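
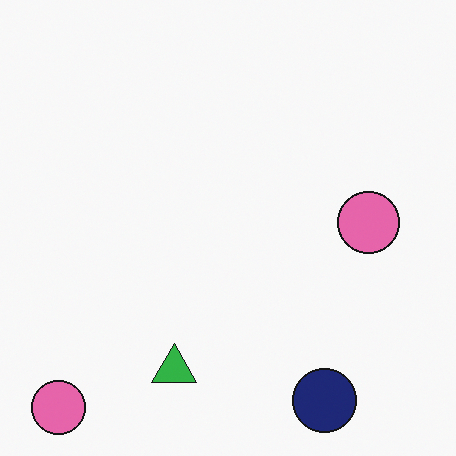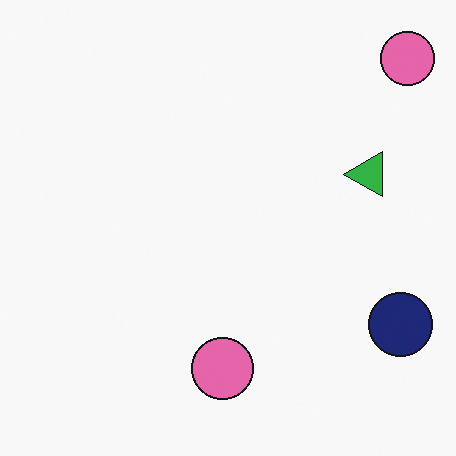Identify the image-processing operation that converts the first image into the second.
It was transposed (reflected across the top-left ↔ bottom-right diagonal).

Shapes have swapped their row and column positions — what was in the top-right is now in the bottom-left — a diagonal reflection.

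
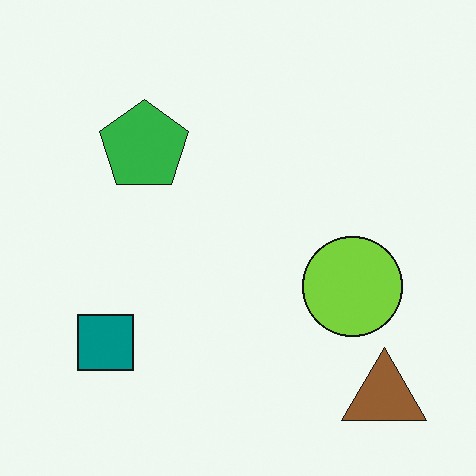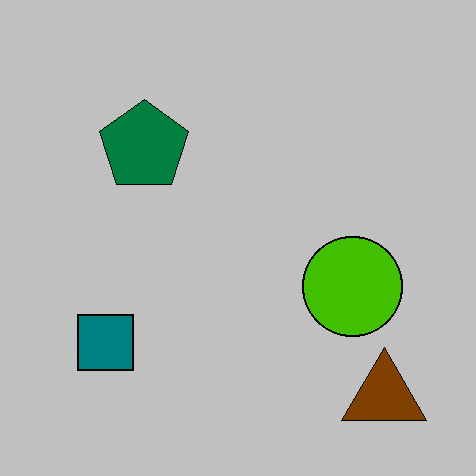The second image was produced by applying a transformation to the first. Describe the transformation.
The image was heavily posterized to just a handful of flat colors.

Each flat color has snapped to a coarser quantized level — most visibly, the near-white background has dropped to a flat grey.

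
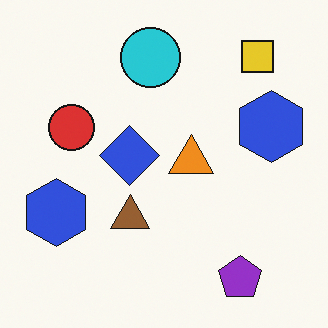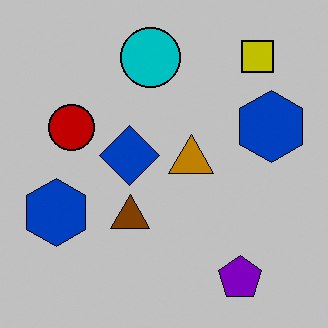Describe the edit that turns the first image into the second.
The transformation is: aggressively posterized.

Each flat color has snapped to a coarser quantized level — most visibly, the near-white background has dropped to a flat grey.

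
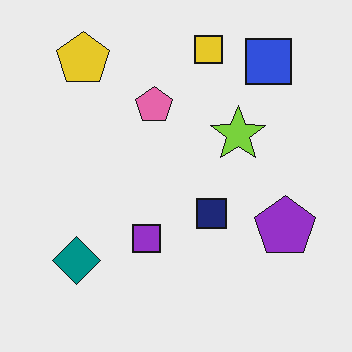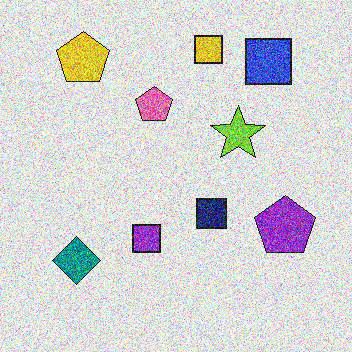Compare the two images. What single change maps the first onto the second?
This is the original image degraded with a thick layer of grain.

Random speckle covers the whole image, including the flat background.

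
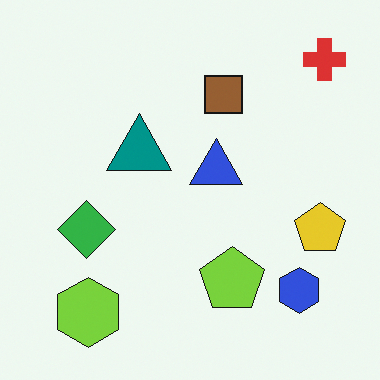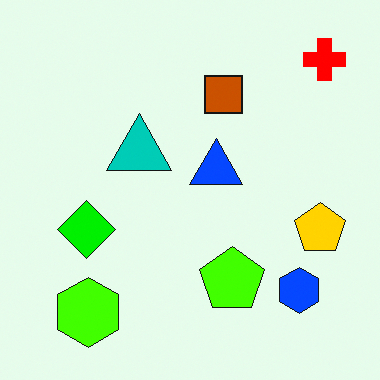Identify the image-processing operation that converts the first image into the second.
The image was heavily oversaturated.

All colors are more vivid — a global saturation change.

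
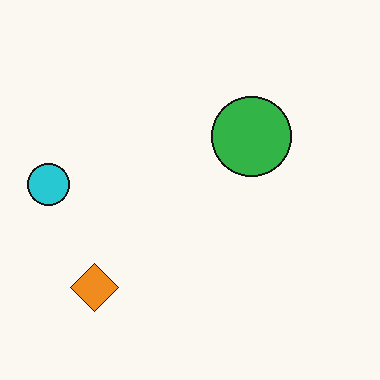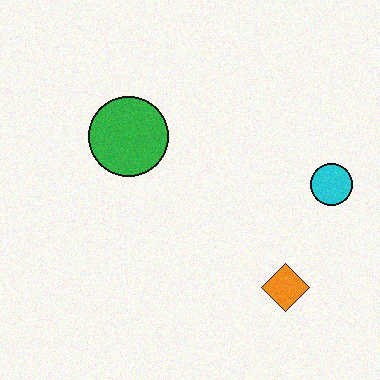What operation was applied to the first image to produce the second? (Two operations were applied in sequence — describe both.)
The image was flipped horizontally (left ↔ right), then degraded with light additive noise.

The cyan circle is in the left of the first image and the right of the second — shapes on opposite sides of the vertical midline have swapped in a mirror flip. Random speckle covers the whole image, including the flat background.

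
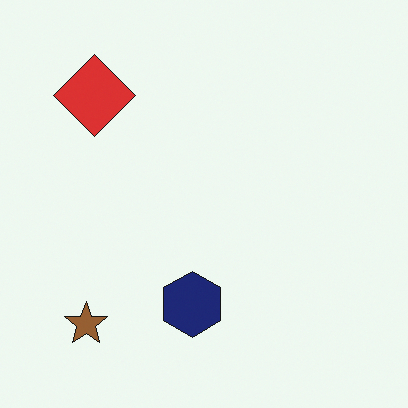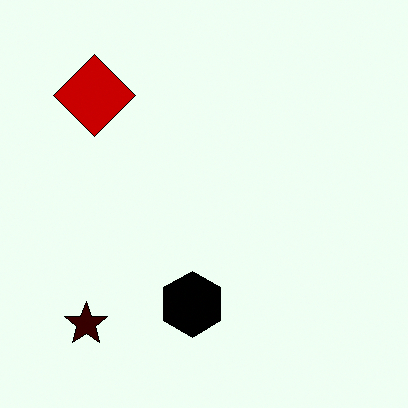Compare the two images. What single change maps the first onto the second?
The image was boosted in contrast.

Tones are pushed away from mid-grey across the whole image — a global contrast change.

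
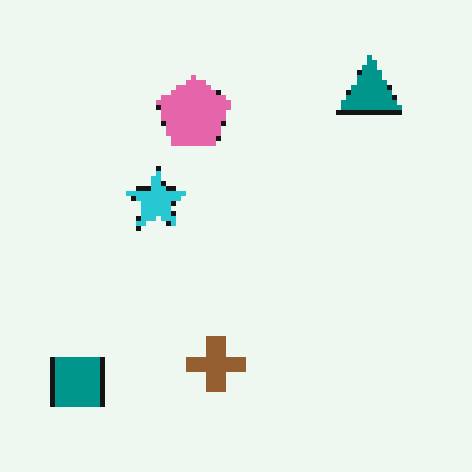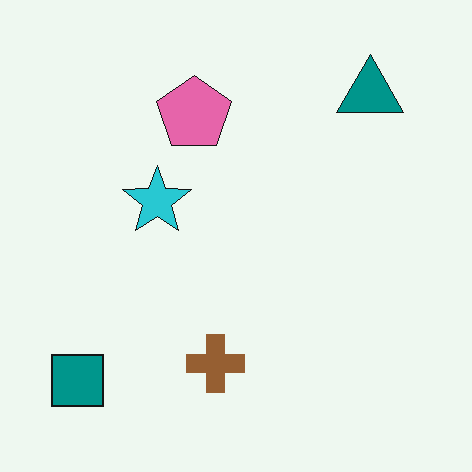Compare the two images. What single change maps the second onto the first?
The transformation is: mildly pixelated.

Shapes are reduced to large square blocks; fine edges and outlines are lost — a downscale-then-upscale (mosaic) effect.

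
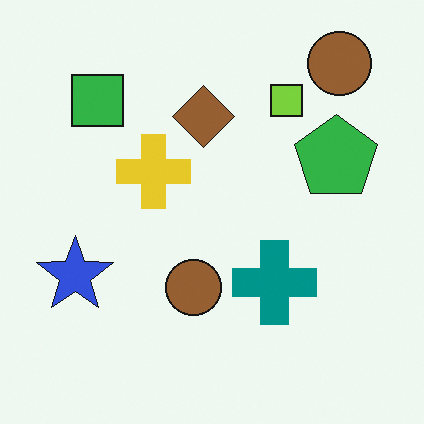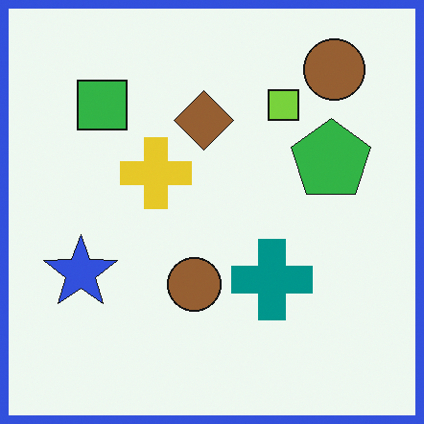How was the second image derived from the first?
The transformation is: framed with a blue border.

A solid blue frame runs around the edge of the second image, with the content slightly shrunk inside it.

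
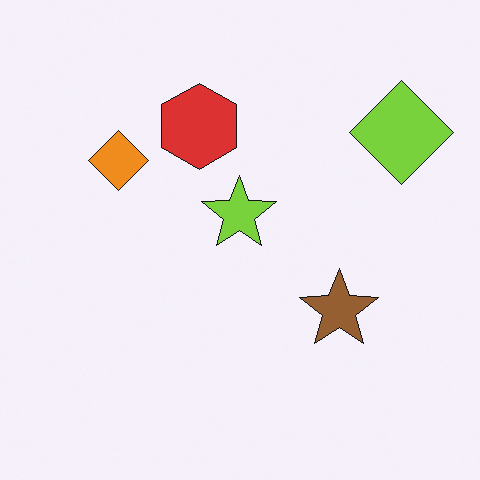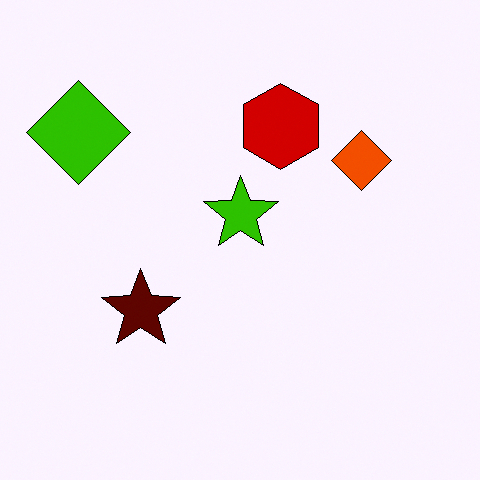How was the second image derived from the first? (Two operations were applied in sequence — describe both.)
The second image is the first flipped horizontally (left ↔ right), then boosted in contrast.

The lime diamond is in the top-right of the first image and the top-left of the second — shapes on opposite sides of the vertical midline have swapped in a mirror flip. Tones are pushed away from mid-grey across the whole image — a global contrast change.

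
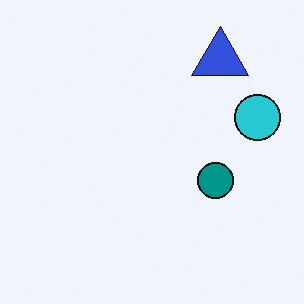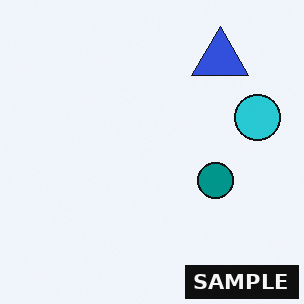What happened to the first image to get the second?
This is the original image watermarked with the text "SAMPLE" in the lower-right corner.

A dark label reading "SAMPLE" appears in the lower-right corner.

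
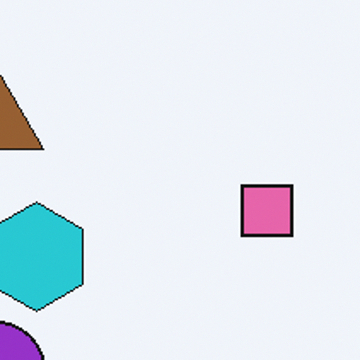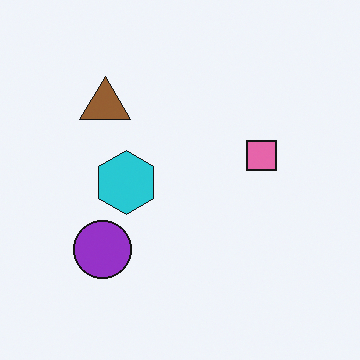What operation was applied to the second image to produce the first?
The first image is the second cropped tightly and scaled back up.

The visible shapes are larger and the field of view is narrower; shapes near the original edges may be partly or wholly outside the frame — a crop-and-rescale.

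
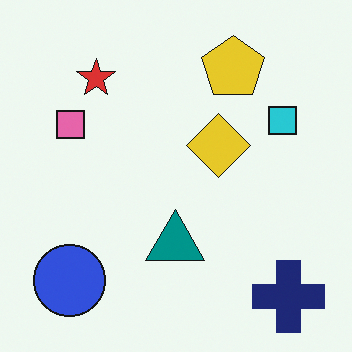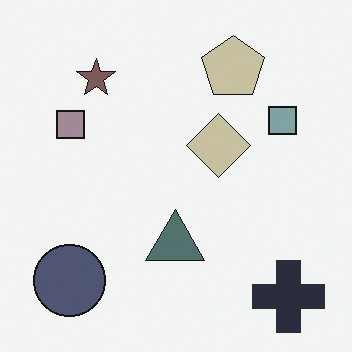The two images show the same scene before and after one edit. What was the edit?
The transformation is: heavily desaturated.

All colors are more muted and greyish — a global saturation change.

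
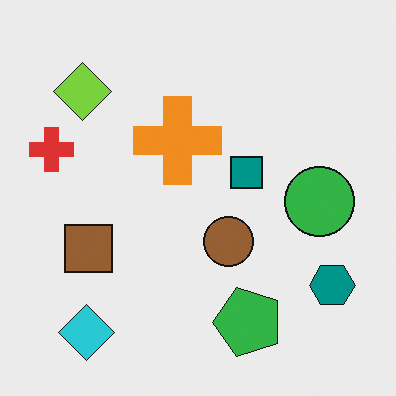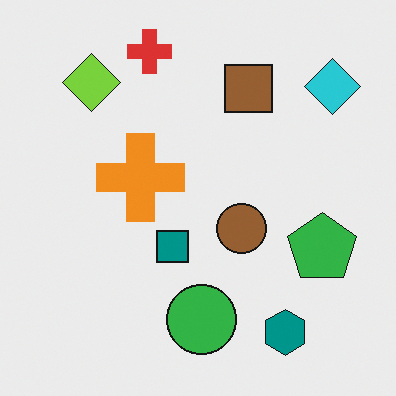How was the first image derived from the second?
Transposed (reflected across the top-left ↔ bottom-right diagonal).

Shapes have swapped their row and column positions — what was in the top-right is now in the bottom-left — a diagonal reflection.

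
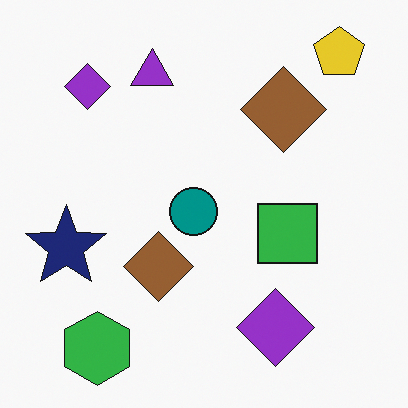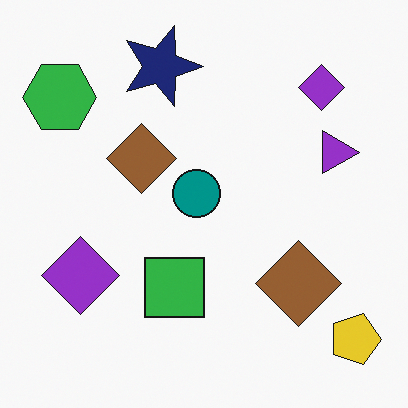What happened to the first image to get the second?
The second image is the first rotated 90° clockwise.

The yellow pentagon sits in the top-right of the first image and the bottom-right of the second — consistent with a whole-image 90° clockwise rotation.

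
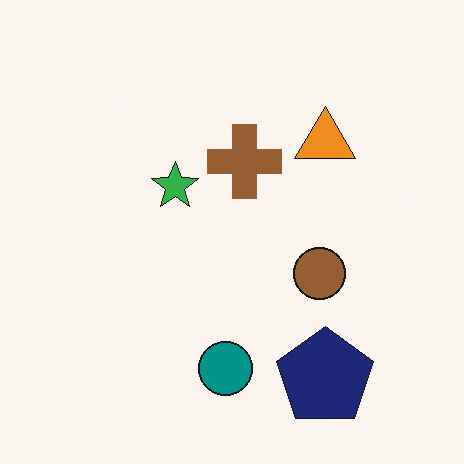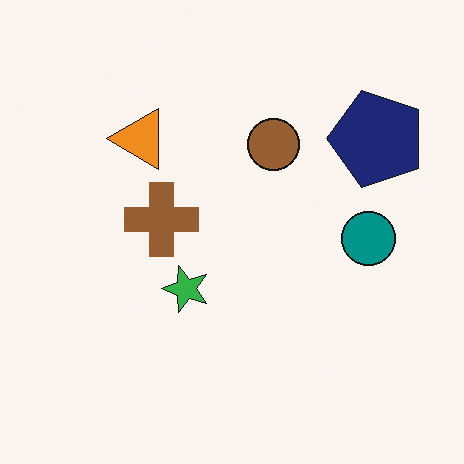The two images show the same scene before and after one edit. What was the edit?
The image was rotated 90° counter-clockwise.

The navy pentagon sits in the bottom-right of the first image and the top-right of the second — consistent with a whole-image 90° counter-clockwise rotation.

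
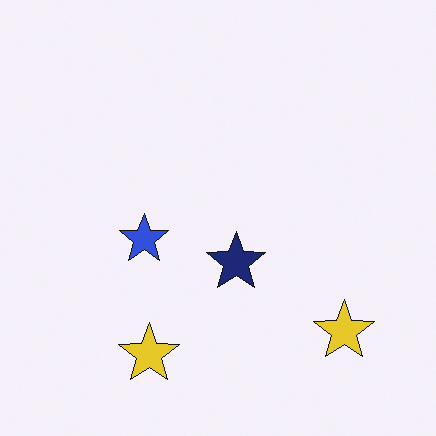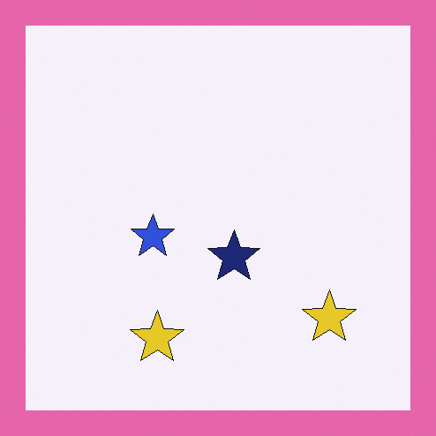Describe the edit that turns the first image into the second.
The image was framed with a pink border.

A solid pink frame runs around the edge of the second image, with the content slightly shrunk inside it.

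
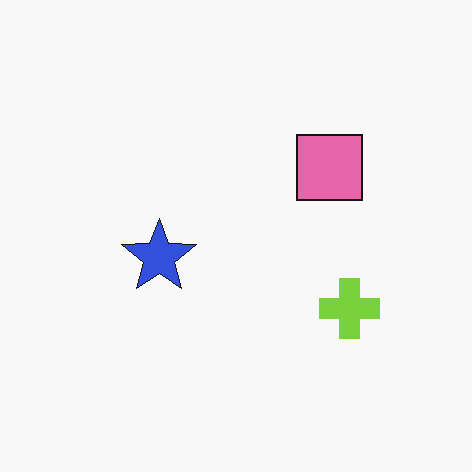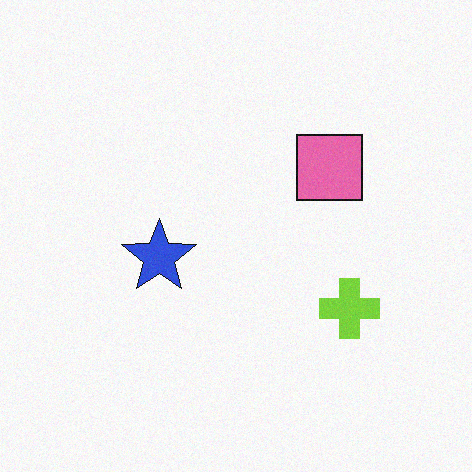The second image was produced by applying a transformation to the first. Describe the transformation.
The transformation is: degraded with subtle gaussian noise.

Random speckle covers the whole image, including the flat background.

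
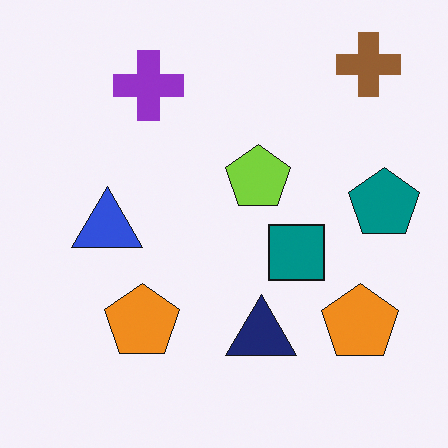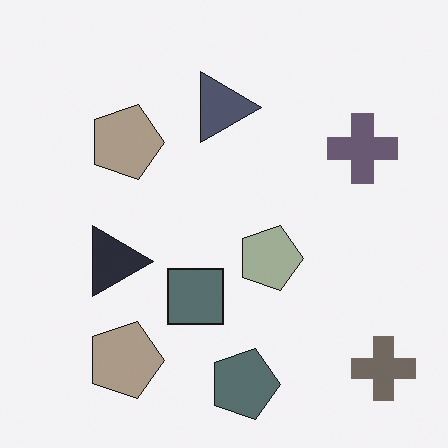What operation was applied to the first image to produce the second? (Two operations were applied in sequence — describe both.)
The image was rotated 90° clockwise, then heavily desaturated.

The brown cross sits in the top-right of the first image and the bottom-right of the second — consistent with a whole-image 90° clockwise rotation. All colors are more muted and greyish — a global saturation change.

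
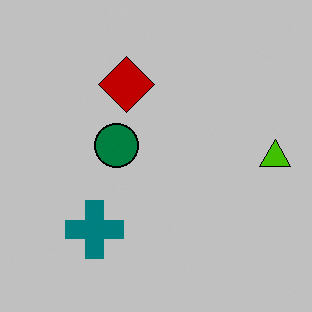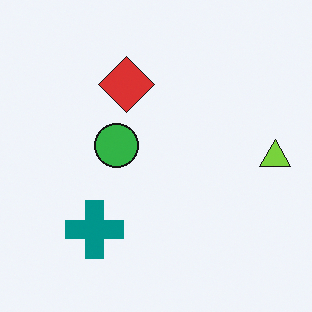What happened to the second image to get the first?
The first image is the second aggressively posterized.

Each flat color has snapped to a coarser quantized level — most visibly, the near-white background has dropped to a flat grey.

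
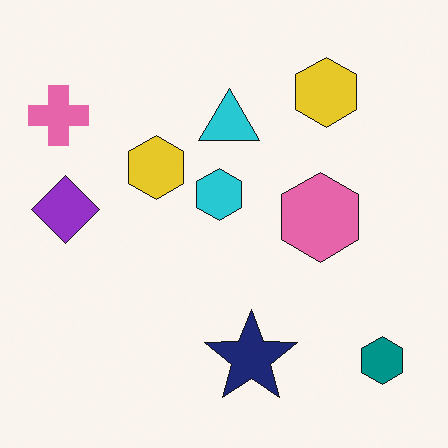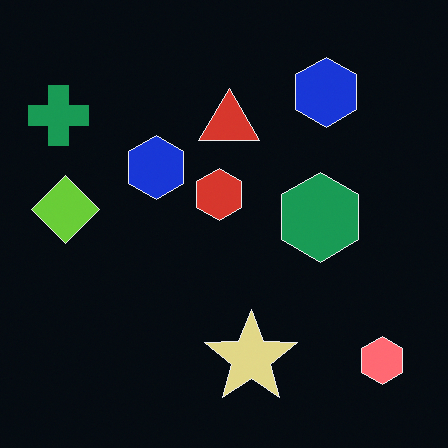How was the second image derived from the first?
The image was color-inverted (negative).

The light background has become dark and every shape's color is its complement — a photographic negative.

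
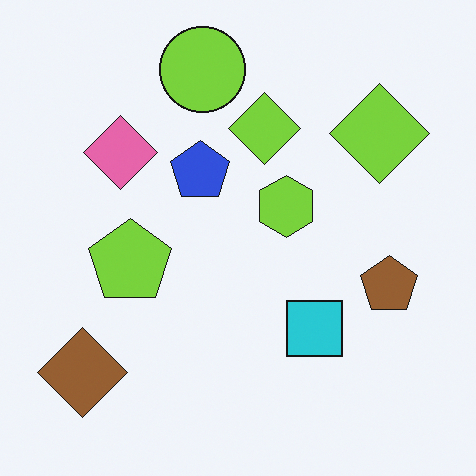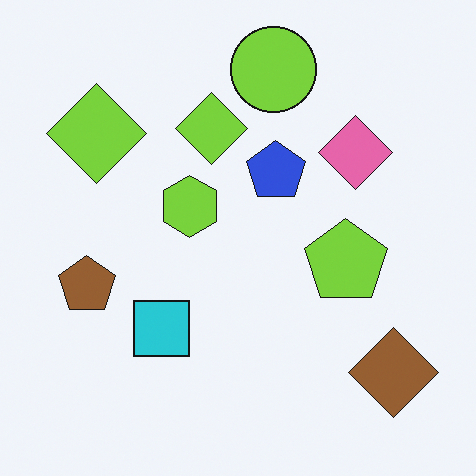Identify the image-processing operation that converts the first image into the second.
Flipped horizontally (left ↔ right).

The brown diamond is in the bottom-left of the first image and the bottom-right of the second — shapes on opposite sides of the vertical midline have swapped in a mirror flip.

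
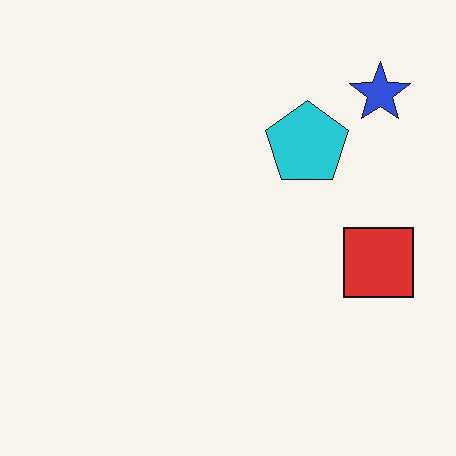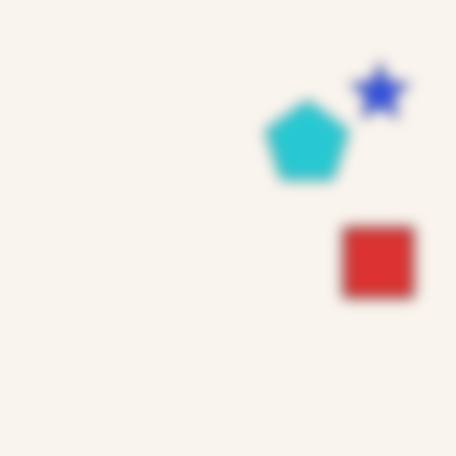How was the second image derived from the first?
The transformation is: heavily blurred.

Shape edges and outlines are uniformly softened across the whole image.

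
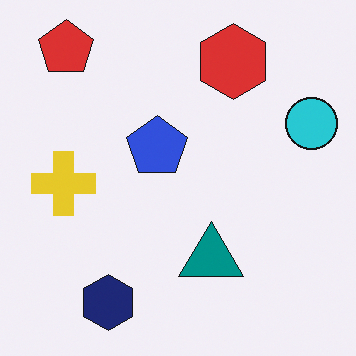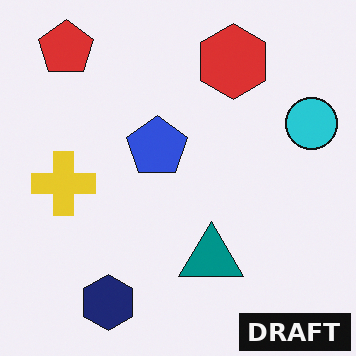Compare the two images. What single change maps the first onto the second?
It was watermarked with the text "DRAFT" in the lower-right corner.

A dark label reading "DRAFT" appears in the lower-right corner.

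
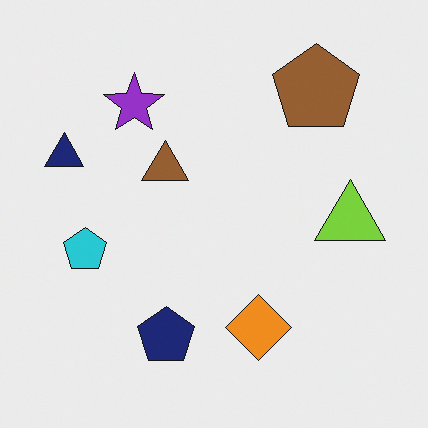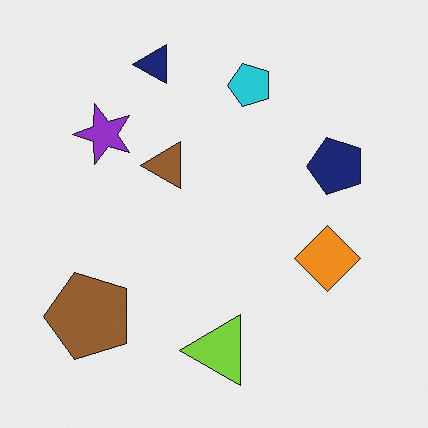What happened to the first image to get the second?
The transformation is: transposed (reflected across the top-left ↔ bottom-right diagonal).

Shapes have swapped their row and column positions — what was in the top-right is now in the bottom-left — a diagonal reflection.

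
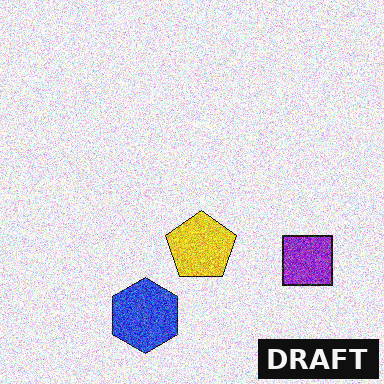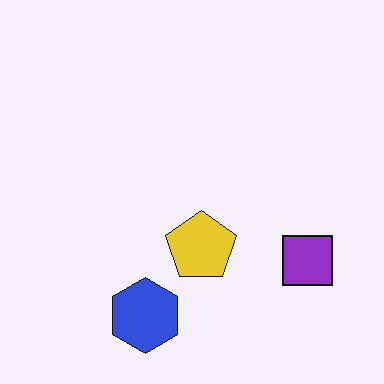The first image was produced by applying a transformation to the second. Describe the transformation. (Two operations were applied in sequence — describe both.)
The transformation is: degraded with a thick layer of grain, then watermarked with the text "DRAFT" in the lower-right corner.

Random speckle covers the whole image, including the flat background. A dark label reading "DRAFT" appears in the lower-right corner.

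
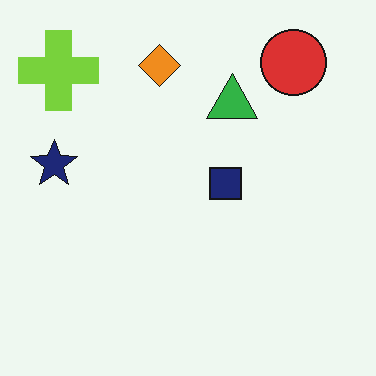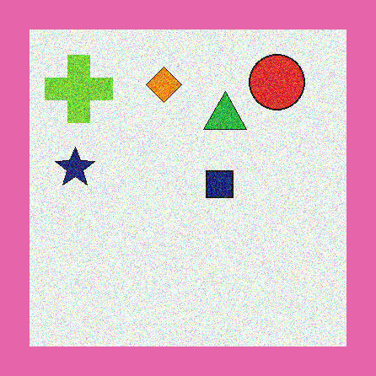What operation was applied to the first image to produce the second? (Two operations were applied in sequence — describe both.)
The transformation is: degraded with strong gaussian noise, then framed with a pink border.

Random speckle covers the whole image, including the flat background. A solid pink frame runs around the edge of the second image, with the content slightly shrunk inside it.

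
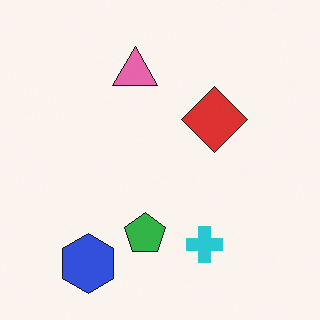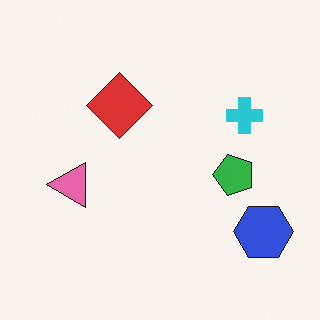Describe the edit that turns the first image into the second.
The transformation is: rotated 90° counter-clockwise.

The blue hexagon sits in the bottom-left of the first image and the bottom-right of the second — consistent with a whole-image 90° counter-clockwise rotation.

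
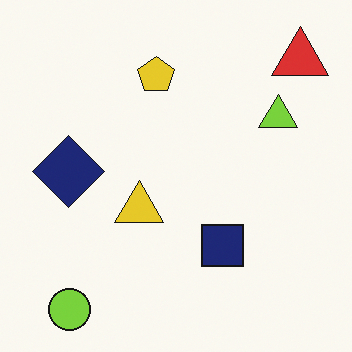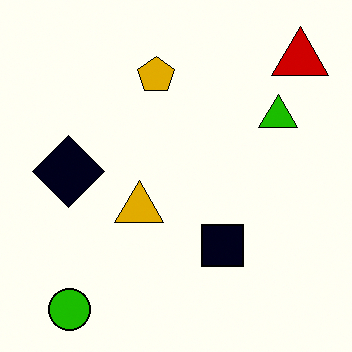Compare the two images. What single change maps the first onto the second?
The second image is the first given much higher contrast.

Tones are pushed away from mid-grey across the whole image — a global contrast change.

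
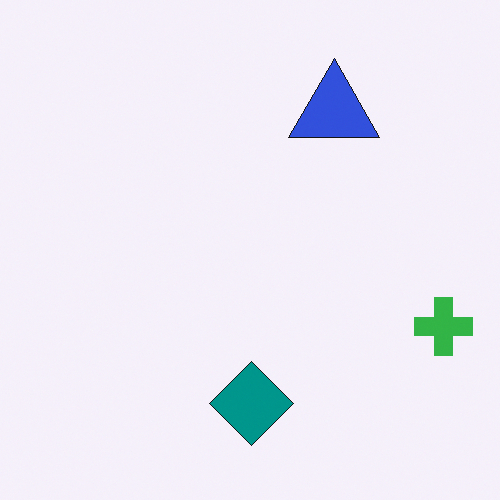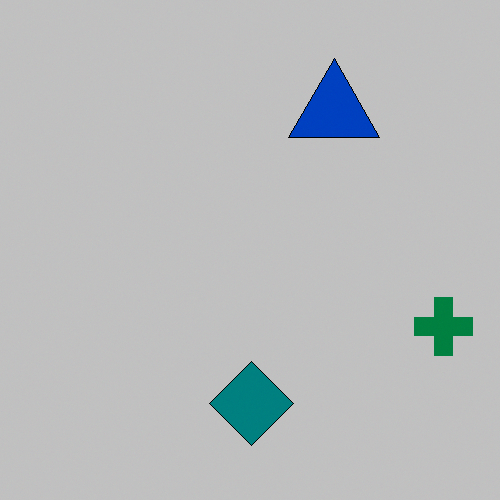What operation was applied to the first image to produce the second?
The second image is the first aggressively posterized.

Each flat color has snapped to a coarser quantized level — most visibly, the near-white background has dropped to a flat grey.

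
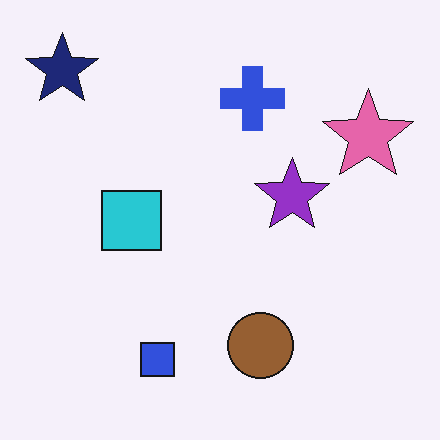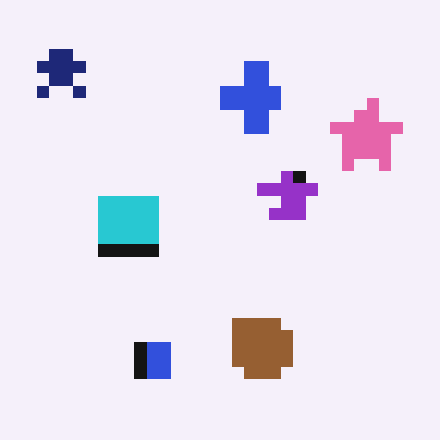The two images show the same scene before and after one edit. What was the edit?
It was coarsely pixelated.

Shapes are reduced to large square blocks; fine edges and outlines are lost — a downscale-then-upscale (mosaic) effect.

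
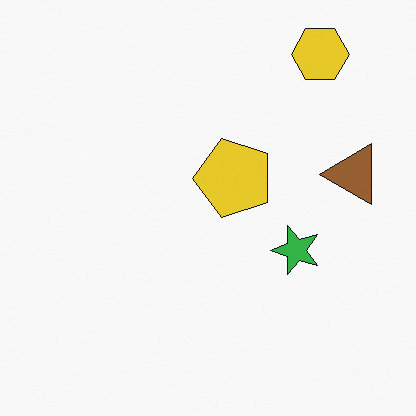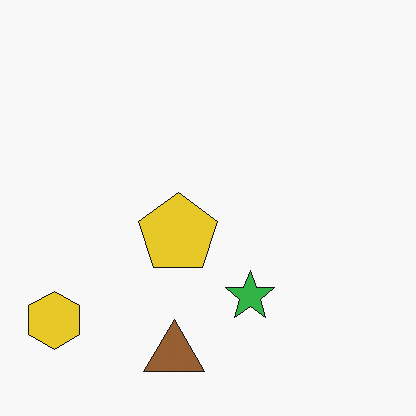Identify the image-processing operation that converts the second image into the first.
This is the original image transposed (reflected across the top-left ↔ bottom-right diagonal).

Shapes have swapped their row and column positions — what was in the top-right is now in the bottom-left — a diagonal reflection.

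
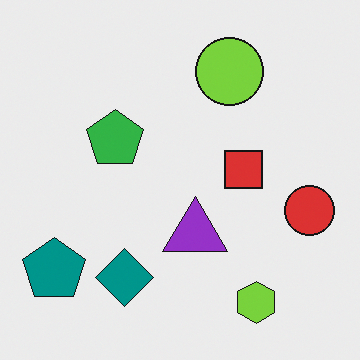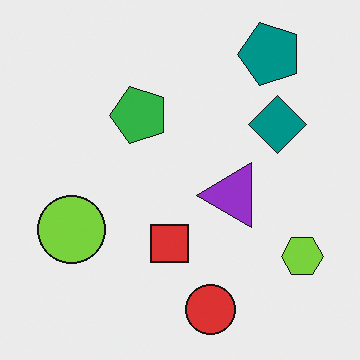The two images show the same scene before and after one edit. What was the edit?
This is the original image transposed (reflected across the top-left ↔ bottom-right diagonal).

Shapes have swapped their row and column positions — what was in the top-right is now in the bottom-left — a diagonal reflection.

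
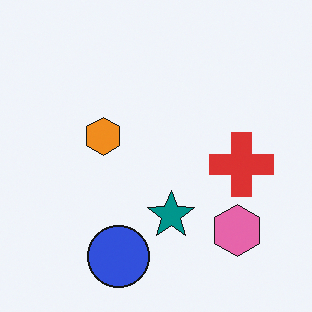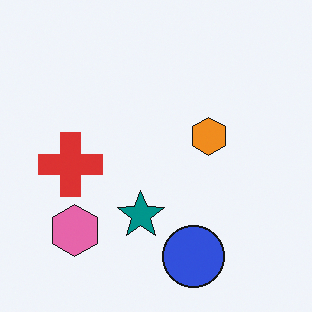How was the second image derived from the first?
This is the original image flipped horizontally (left ↔ right).

The red cross is in the right of the first image and the left of the second — shapes on opposite sides of the vertical midline have swapped in a mirror flip.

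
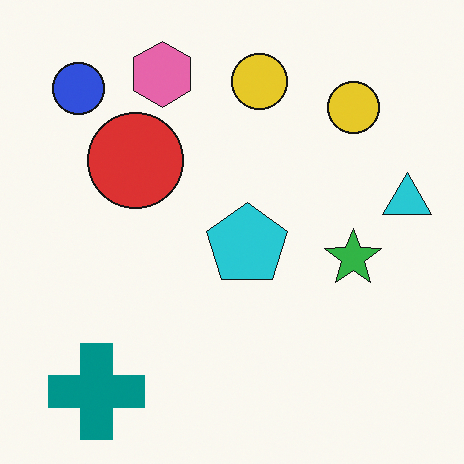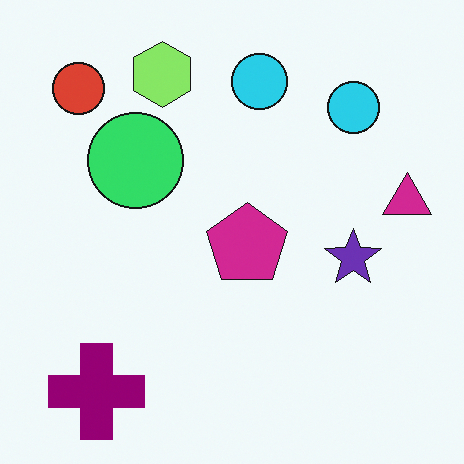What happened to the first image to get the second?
The second image is the first hue-shifted noticeably.

Every shape's color has rotated by the same amount around the hue wheel — a uniform hue shift.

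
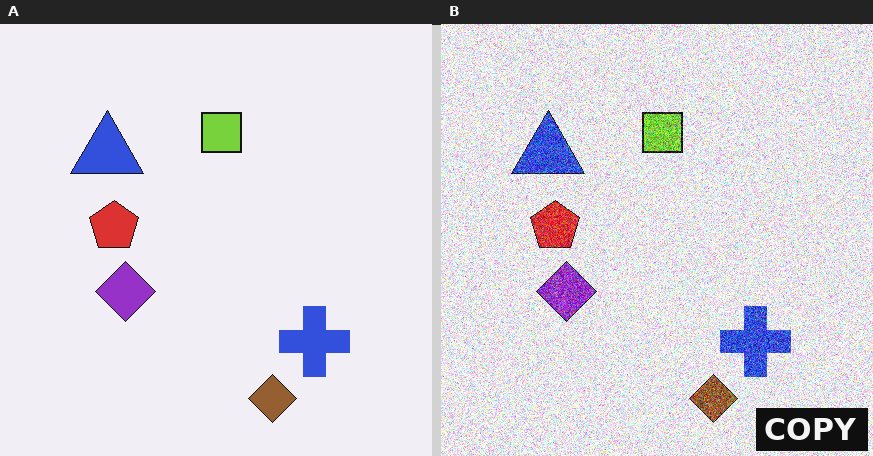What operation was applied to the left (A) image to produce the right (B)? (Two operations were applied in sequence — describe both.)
Degraded with strong gaussian noise, then watermarked with the text "COPY" in the lower-right corner.

Random speckle covers the whole image, including the flat background. A dark label reading "COPY" appears in the lower-right corner.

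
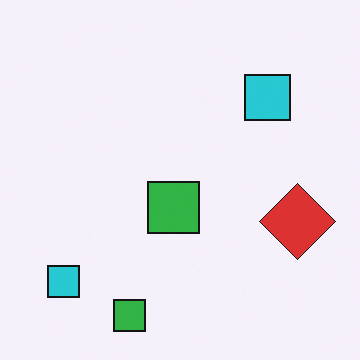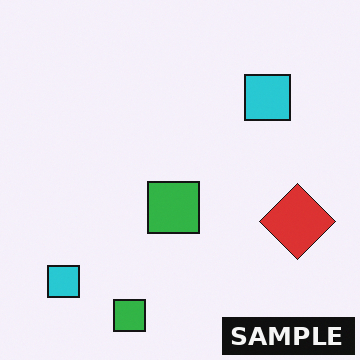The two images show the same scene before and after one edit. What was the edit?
This is the original image watermarked with the text "SAMPLE" in the lower-right corner.

A dark label reading "SAMPLE" appears in the lower-right corner.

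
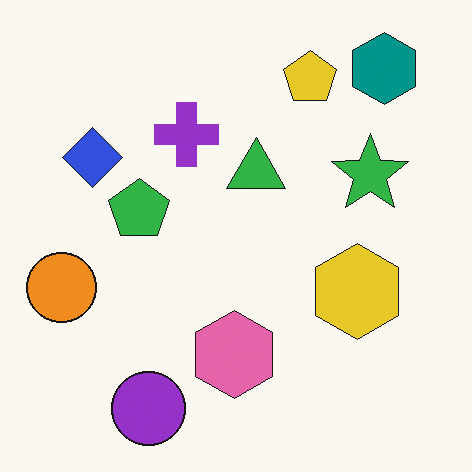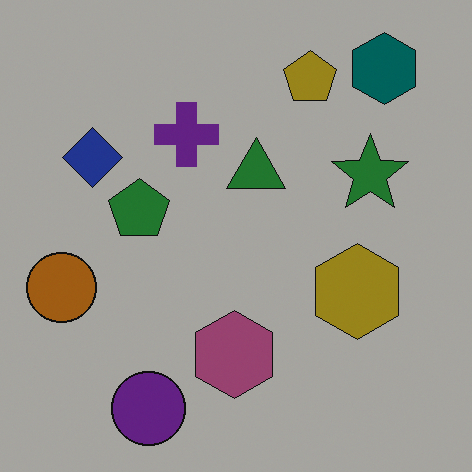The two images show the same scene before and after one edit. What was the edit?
It was noticeably darkened.

Every pixel — background and shapes alike — is uniformly darkened.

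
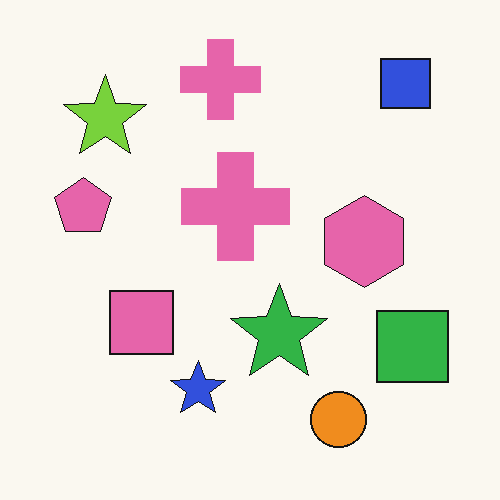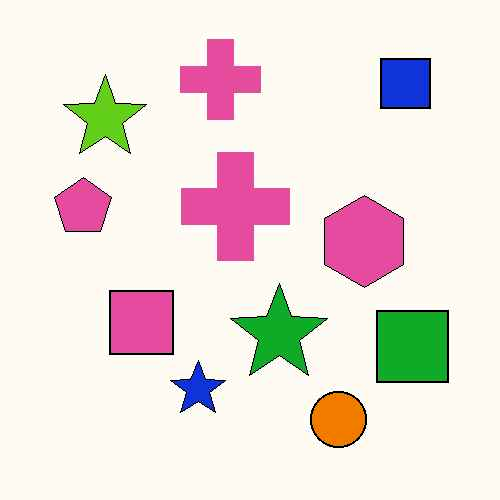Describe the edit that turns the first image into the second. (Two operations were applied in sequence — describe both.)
It was given moderate JPEG compression, then given slightly increased contrast.

Blocky 8×8 compression artifacts appear around shape edges and the flat background shows ringing — characteristic JPEG degradation. Tones are pushed away from mid-grey across the whole image — a global contrast change.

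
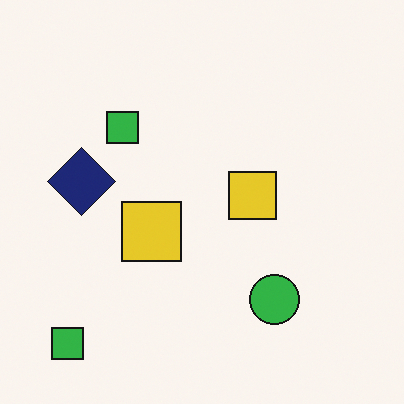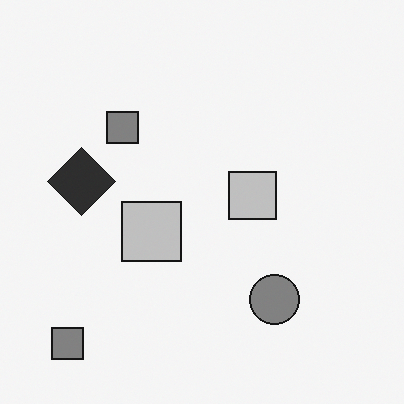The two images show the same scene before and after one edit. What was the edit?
It was converted to grayscale.

All color is removed — every shape is now a shade of grey.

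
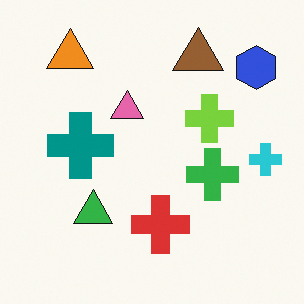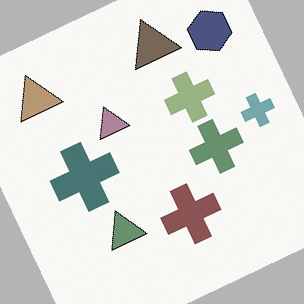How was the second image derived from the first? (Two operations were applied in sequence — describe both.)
Rotated counter-clockwise by a clearly visible amount, then made much more muted (saturation change).

Every shape is tilted by the same angle and the image corners show triangular fill wedges — a whole-image rotation by a non-right angle. All colors are more muted and greyish — a global saturation change.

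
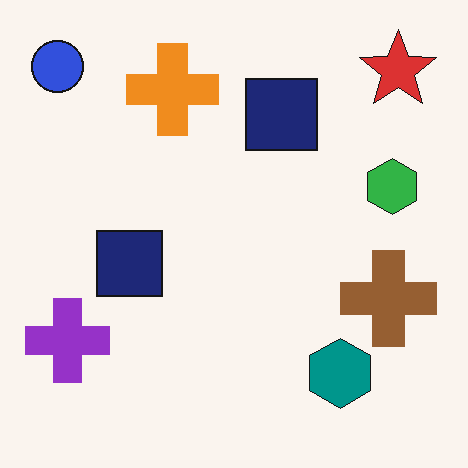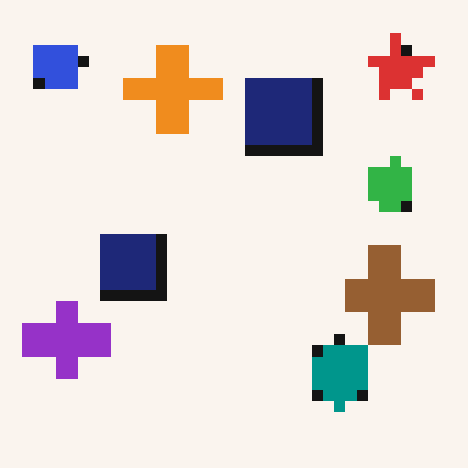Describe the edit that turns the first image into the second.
The transformation is: coarsely pixelated.

Shapes are reduced to large square blocks; fine edges and outlines are lost — a downscale-then-upscale (mosaic) effect.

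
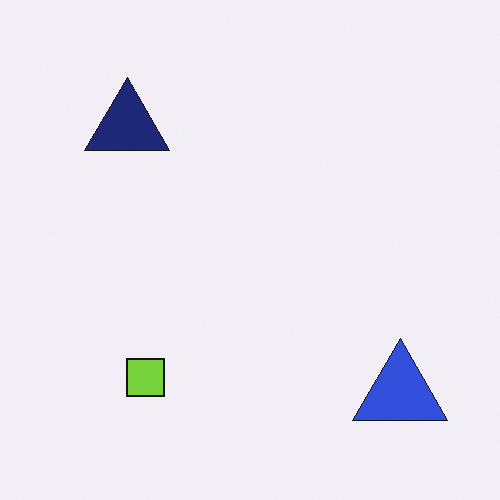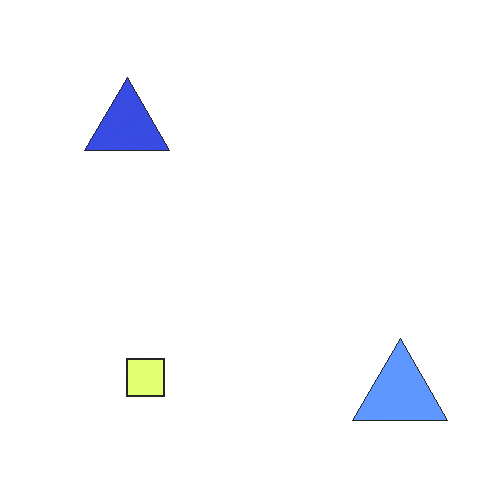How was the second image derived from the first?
The transformation is: brightened a lot.

Every pixel — background and shapes alike — is uniformly brightened.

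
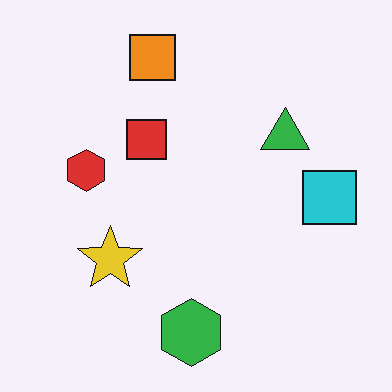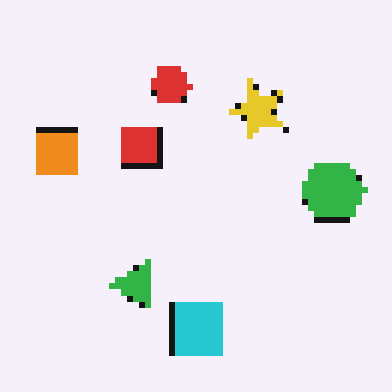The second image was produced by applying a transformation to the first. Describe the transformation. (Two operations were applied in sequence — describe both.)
The second image is the first transposed (reflected across the top-left ↔ bottom-right diagonal), then pixelated into visible square blocks.

Shapes have swapped their row and column positions — what was in the top-right is now in the bottom-left — a diagonal reflection. Shapes are reduced to large square blocks; fine edges and outlines are lost — a downscale-then-upscale (mosaic) effect.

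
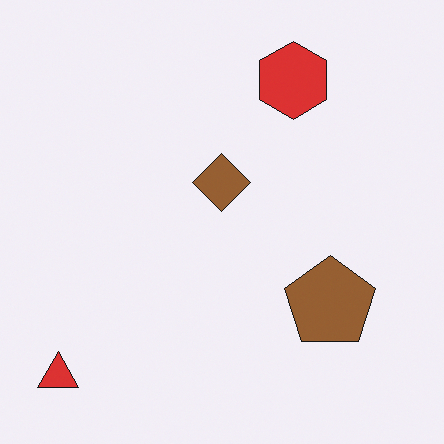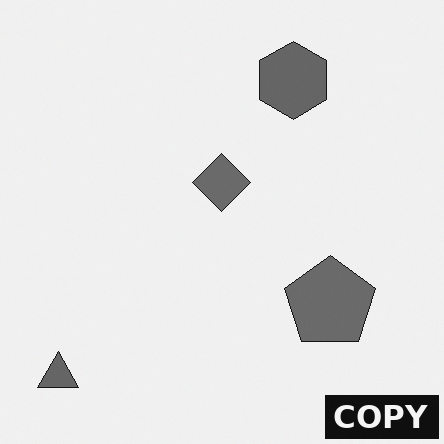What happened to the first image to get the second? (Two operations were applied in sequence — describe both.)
The transformation is: converted to grayscale, then watermarked with the text "COPY" in the lower-right corner.

All color is removed — every shape is now a shade of grey. A dark label reading "COPY" appears in the lower-right corner.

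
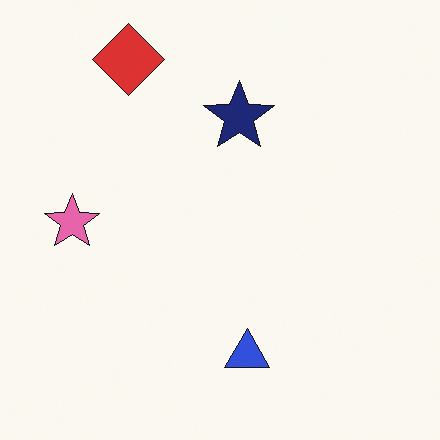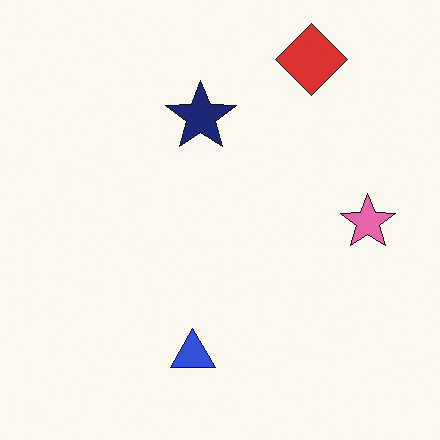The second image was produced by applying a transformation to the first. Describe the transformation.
It was flipped horizontally (left ↔ right).

The pink star is in the left of the first image and the right of the second — shapes on opposite sides of the vertical midline have swapped in a mirror flip.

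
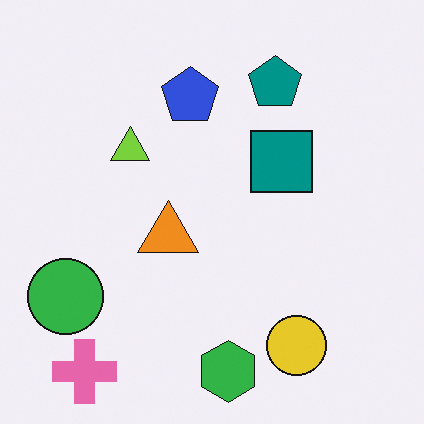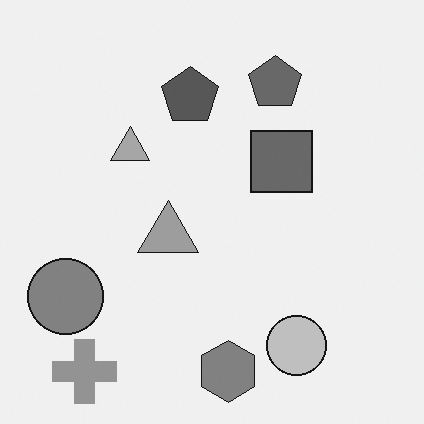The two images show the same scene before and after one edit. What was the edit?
Converted to grayscale.

All color is removed — every shape is now a shade of grey.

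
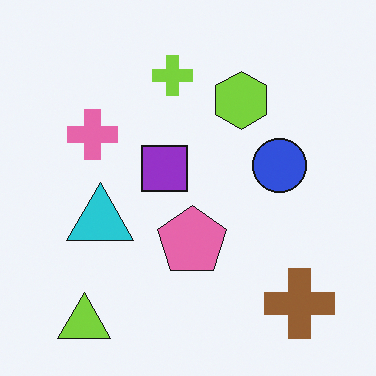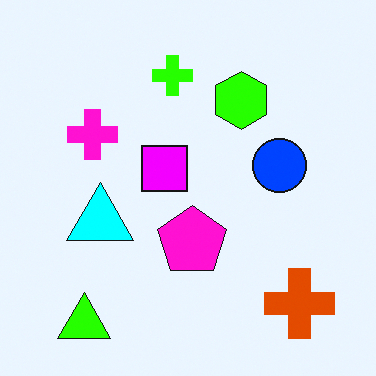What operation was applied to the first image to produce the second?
It was made much more vivid (saturation change).

All colors are more vivid — a global saturation change.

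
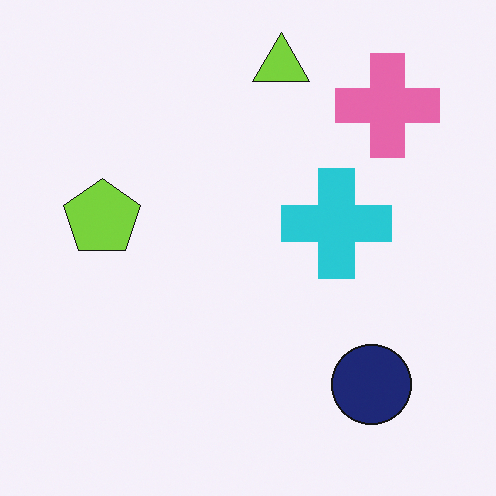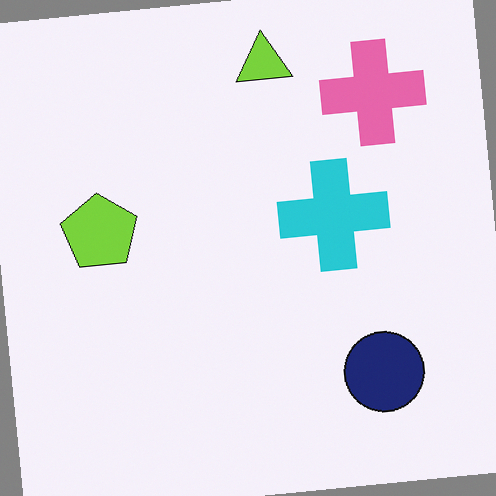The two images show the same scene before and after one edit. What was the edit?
The second image is the first rotated counter-clockwise by a few degrees.

Every shape is tilted by the same angle and the image corners show triangular fill wedges — a whole-image rotation by a non-right angle.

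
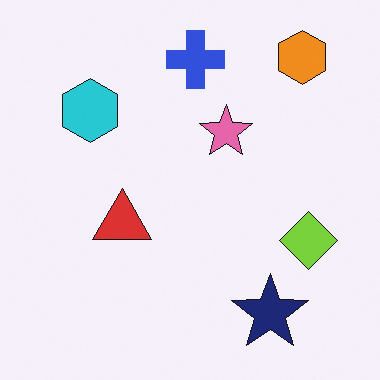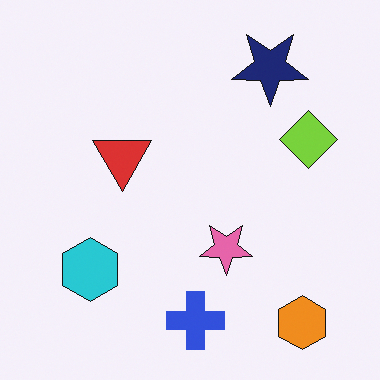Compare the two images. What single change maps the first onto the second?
The transformation is: flipped vertically (top ↔ bottom).

The orange hexagon is in the top-right of the first image and the bottom-right of the second — shapes on opposite sides of the horizontal midline have swapped in a mirror flip.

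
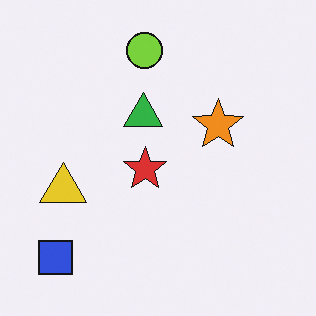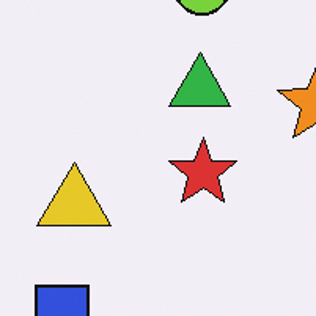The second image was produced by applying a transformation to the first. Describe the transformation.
The image was cropped to a modestly smaller region and rescaled.

The visible shapes are larger and the field of view is narrower; shapes near the original edges may be partly or wholly outside the frame — a crop-and-rescale.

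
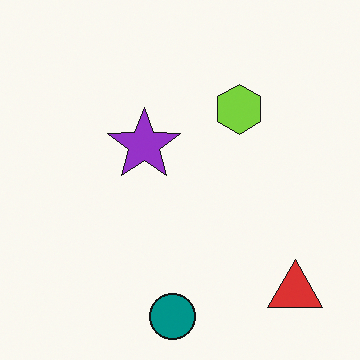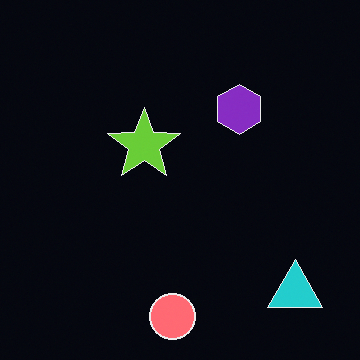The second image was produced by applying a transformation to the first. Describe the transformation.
It was color-inverted (negative).

The light background has become dark and every shape's color is its complement — a photographic negative.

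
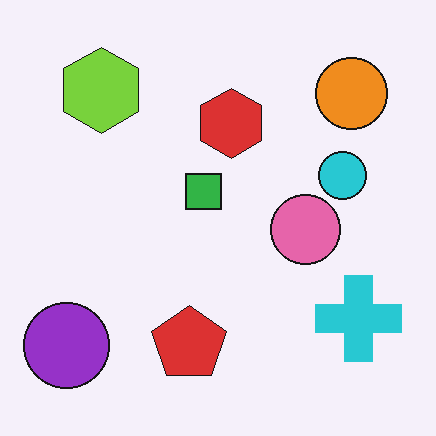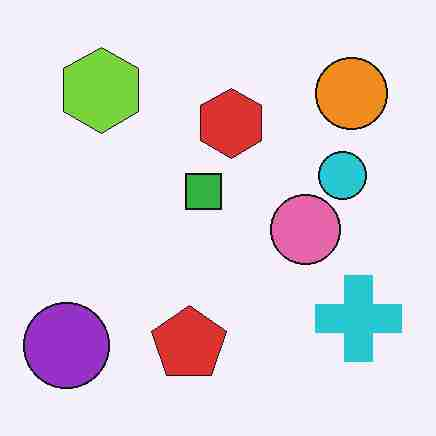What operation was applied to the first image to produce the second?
The image was degraded with heavy JPEG compression.

Blocky 8×8 compression artifacts appear around shape edges and the flat background shows ringing — characteristic JPEG degradation.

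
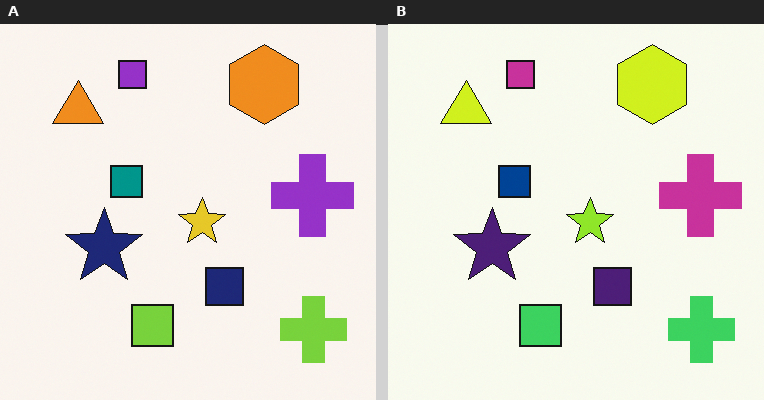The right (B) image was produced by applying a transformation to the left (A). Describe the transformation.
The image was hue-shifted by a small amount.

Every shape's color has rotated by the same amount around the hue wheel — a uniform hue shift.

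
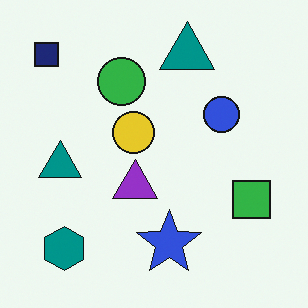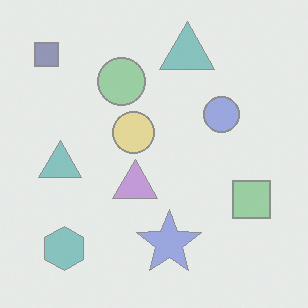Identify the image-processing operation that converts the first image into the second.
The image was given much lower contrast.

Tones are pushed toward mid-grey across the whole image — a global contrast change.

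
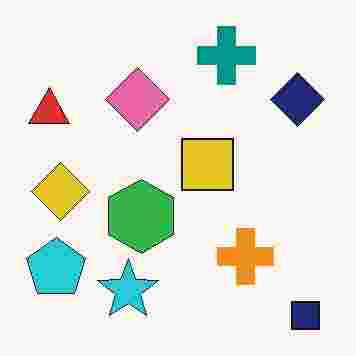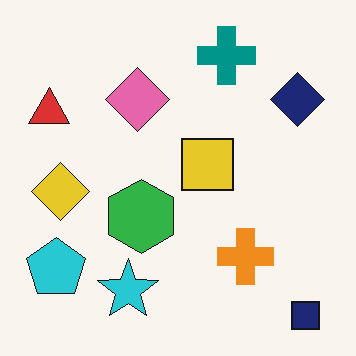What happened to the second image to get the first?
The image was heavily JPEG-compressed with obvious blocking artifacts.

Blocky 8×8 compression artifacts appear around shape edges and the flat background shows ringing — characteristic JPEG degradation.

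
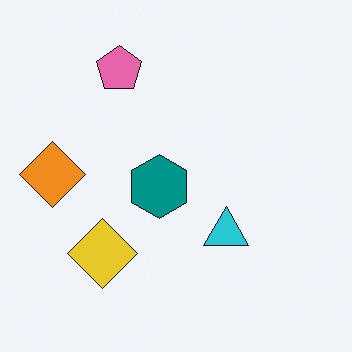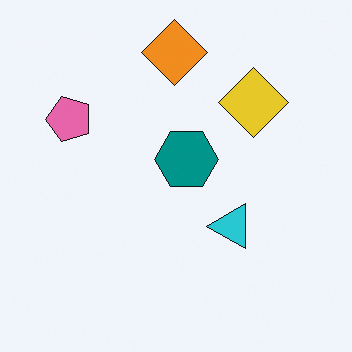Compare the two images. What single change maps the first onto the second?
The second image is the first transposed (reflected across the top-left ↔ bottom-right diagonal).

Shapes have swapped their row and column positions — what was in the top-right is now in the bottom-left — a diagonal reflection.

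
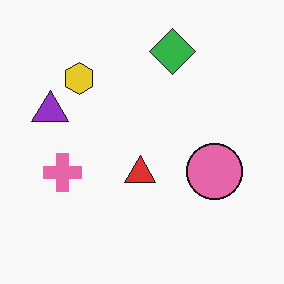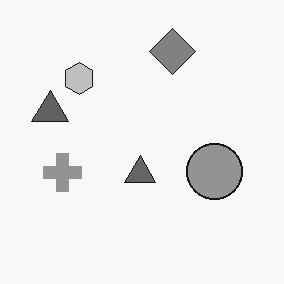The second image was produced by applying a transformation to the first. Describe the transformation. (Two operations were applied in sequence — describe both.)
This is the original image converted to grayscale, then given moderate JPEG compression.

All color is removed — every shape is now a shade of grey. Blocky 8×8 compression artifacts appear around shape edges and the flat background shows ringing — characteristic JPEG degradation.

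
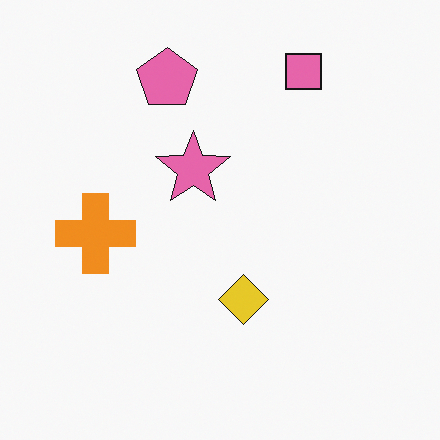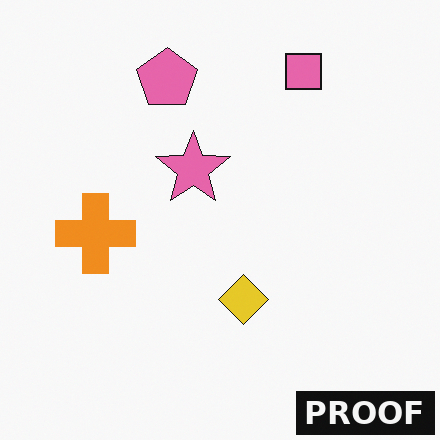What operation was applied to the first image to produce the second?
This is the original image watermarked with the text "PROOF" in the lower-right corner.

A dark label reading "PROOF" appears in the lower-right corner.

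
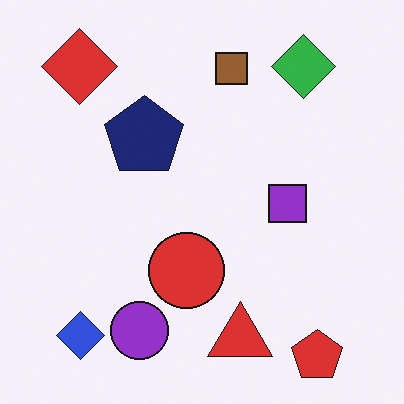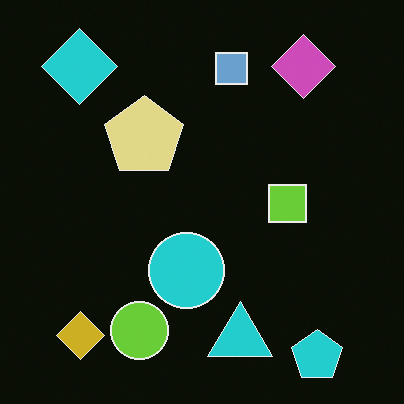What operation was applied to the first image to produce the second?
The transformation is: color-inverted (negative).

The light background has become dark and every shape's color is its complement — a photographic negative.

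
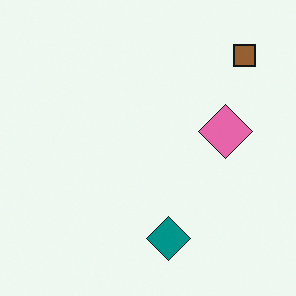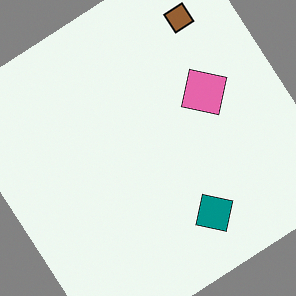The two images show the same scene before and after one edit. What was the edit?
The second image is the first rotated counter-clockwise by a large amount — several tens of degrees.

Every shape is tilted by the same angle and the image corners show triangular fill wedges — a whole-image rotation by a non-right angle.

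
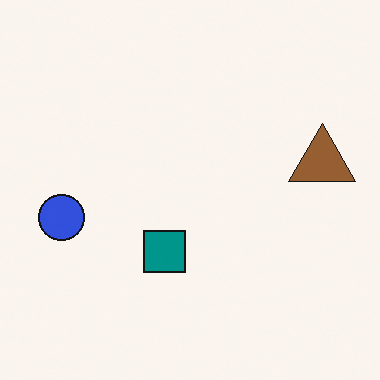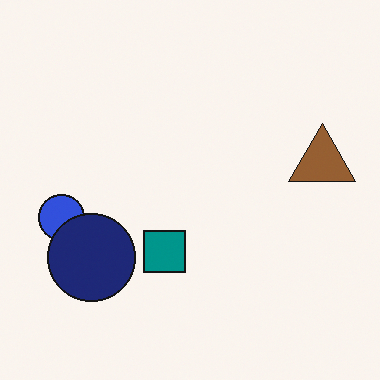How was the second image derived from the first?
The image was overlaid with an additional navy circle.

A navy circle appears in the second image that is absent from the first.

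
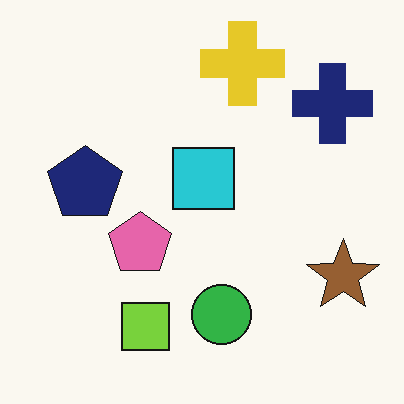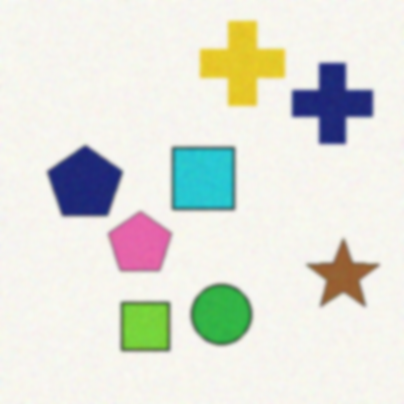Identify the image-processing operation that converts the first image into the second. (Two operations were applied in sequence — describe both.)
This is the original image degraded with subtle gaussian noise, then lightly blurred.

Random speckle covers the whole image, including the flat background. Shape edges and outlines are uniformly softened across the whole image.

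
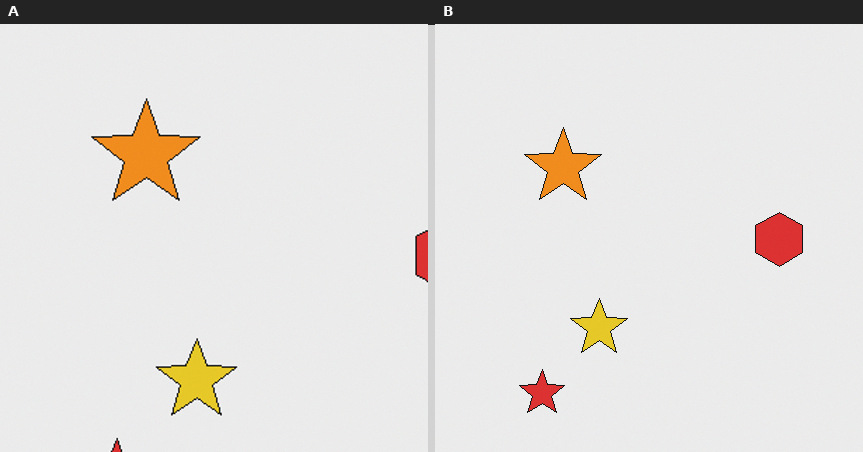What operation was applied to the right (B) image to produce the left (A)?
This is the original image cropped to a modestly smaller region and rescaled.

The visible shapes are larger and the field of view is narrower; shapes near the original edges may be partly or wholly outside the frame — a crop-and-rescale.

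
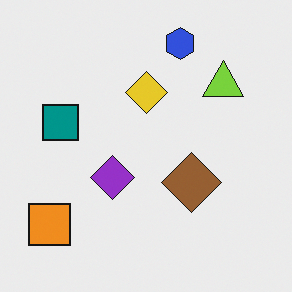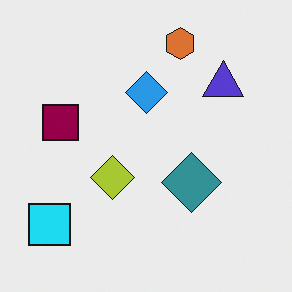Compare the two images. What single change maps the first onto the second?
Hue-shifted through roughly a third of the color wheel.

Every shape's color has rotated by the same amount around the hue wheel — a uniform hue shift.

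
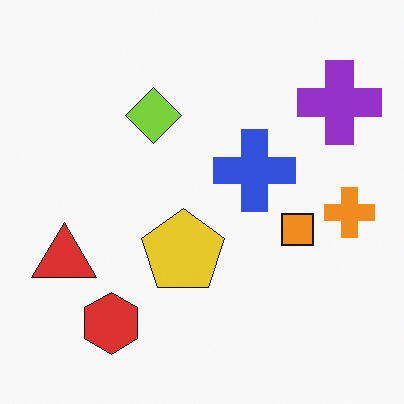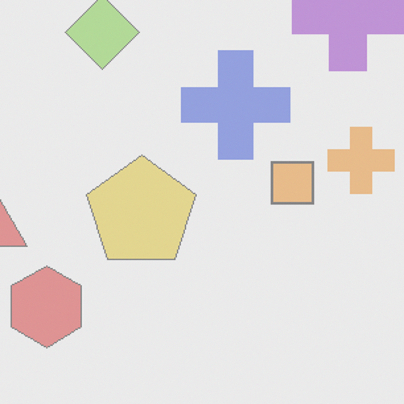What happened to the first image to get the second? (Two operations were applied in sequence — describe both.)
Cropped to a modestly smaller region and rescaled, then given much lower contrast.

The visible shapes are larger and the field of view is narrower; shapes near the original edges may be partly or wholly outside the frame — a crop-and-rescale. Tones are pushed toward mid-grey across the whole image — a global contrast change.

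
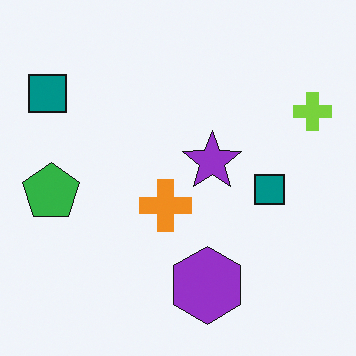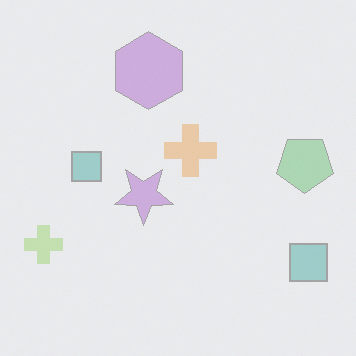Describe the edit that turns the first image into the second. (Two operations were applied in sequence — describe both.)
It was rotated 180°, then given much lower contrast.

The lime cross sits in the top-right of the first image and the bottom-left of the second — consistent with a whole-image 180° rotation. Tones are pushed toward mid-grey across the whole image — a global contrast change.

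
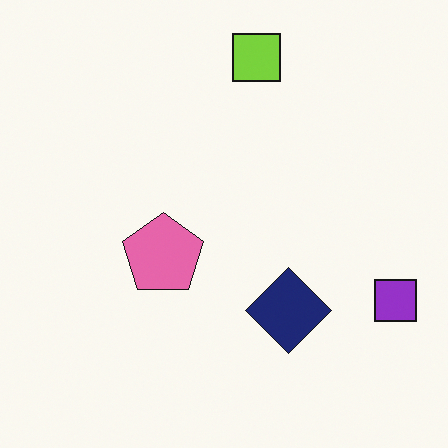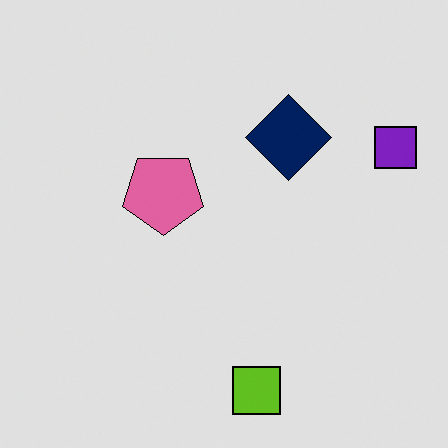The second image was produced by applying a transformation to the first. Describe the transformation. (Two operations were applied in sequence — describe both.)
The image was flipped vertically (top ↔ bottom), then moderately posterized.

The lime square is in the top of the first image and the bottom of the second — shapes on opposite sides of the horizontal midline have swapped in a mirror flip. Each flat color has snapped to a coarser quantized level — most visibly, the near-white background has dropped to a flat grey.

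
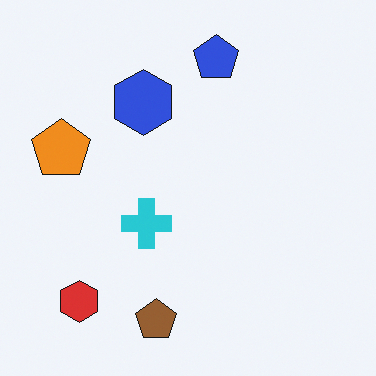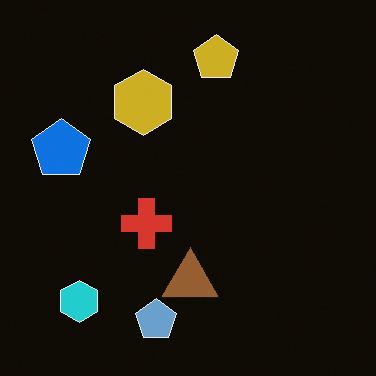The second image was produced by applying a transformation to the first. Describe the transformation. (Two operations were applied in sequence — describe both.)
This is the original image color-inverted (negative), then overlaid with an additional brown triangle.

The light background has become dark and every shape's color is its complement — a photographic negative. A brown triangle appears in the second image that is absent from the first.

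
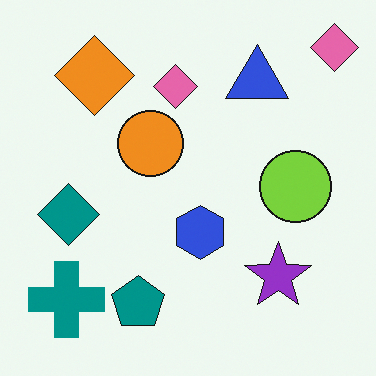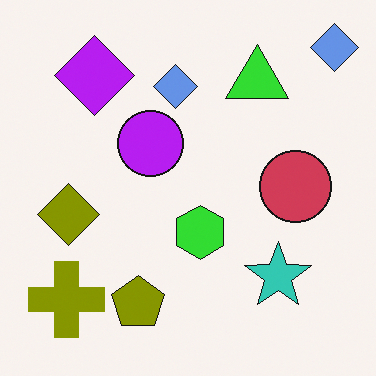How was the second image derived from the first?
The second image is the first hue-shifted through roughly half the color wheel.

Every shape's color has rotated by the same amount around the hue wheel — a uniform hue shift.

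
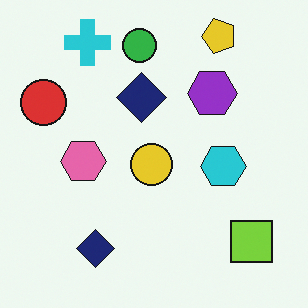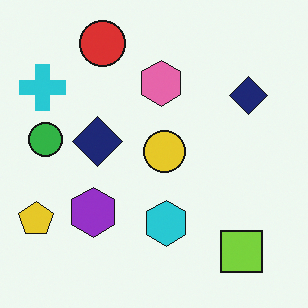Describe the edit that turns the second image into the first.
The image was transposed (reflected across the top-left ↔ bottom-right diagonal).

Shapes have swapped their row and column positions — what was in the top-right is now in the bottom-left — a diagonal reflection.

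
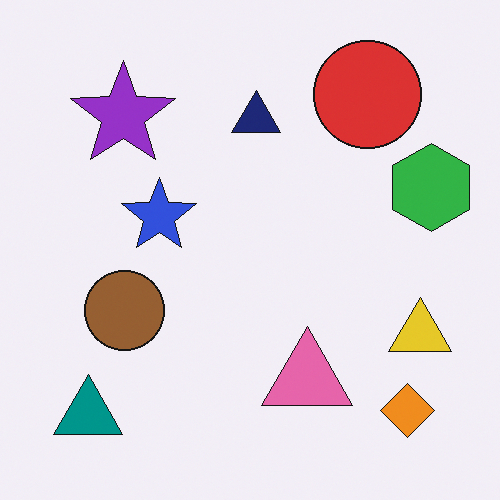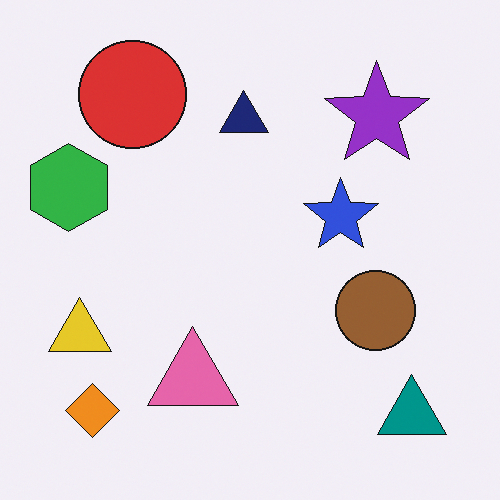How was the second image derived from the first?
The transformation is: flipped horizontally (left ↔ right).

The green hexagon is in the right of the first image and the left of the second — shapes on opposite sides of the vertical midline have swapped in a mirror flip.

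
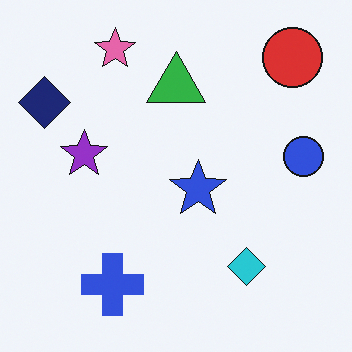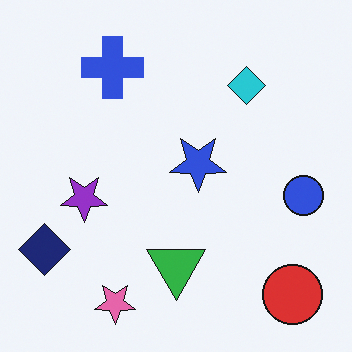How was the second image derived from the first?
The image was flipped vertically (top ↔ bottom).

The pink star is in the top-left of the first image and the bottom-left of the second — shapes on opposite sides of the horizontal midline have swapped in a mirror flip.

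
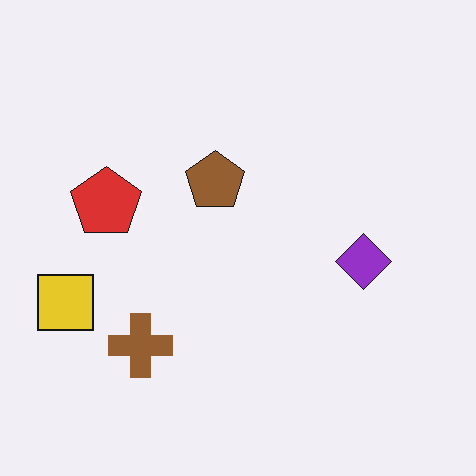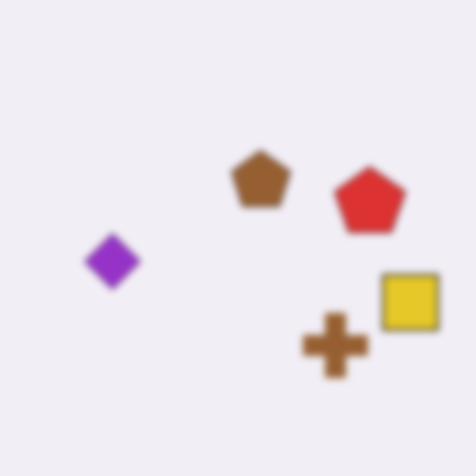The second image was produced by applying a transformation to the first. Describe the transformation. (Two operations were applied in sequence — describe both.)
The second image is the first flipped horizontally (left ↔ right), then noticeably gaussian-blurred.

The yellow square is in the left of the first image and the right of the second — shapes on opposite sides of the vertical midline have swapped in a mirror flip. Shape edges and outlines are uniformly softened across the whole image.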